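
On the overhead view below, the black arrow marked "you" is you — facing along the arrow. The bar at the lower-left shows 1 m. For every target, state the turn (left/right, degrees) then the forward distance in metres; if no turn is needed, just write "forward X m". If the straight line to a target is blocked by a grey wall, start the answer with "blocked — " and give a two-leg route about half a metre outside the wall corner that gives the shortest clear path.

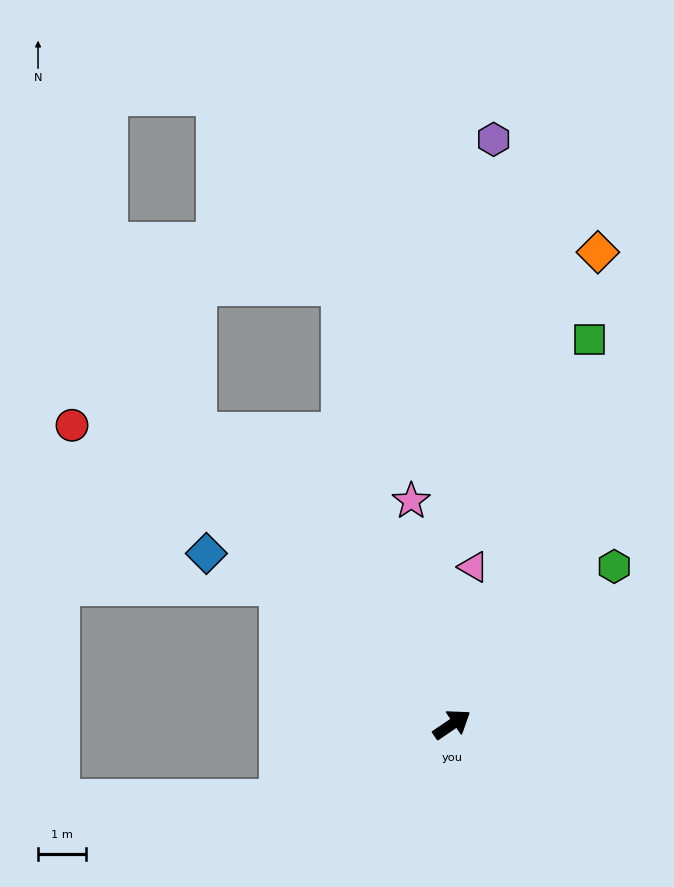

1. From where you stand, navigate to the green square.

turn left 36°, forward 8.5 m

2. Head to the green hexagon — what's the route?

turn left 10°, forward 4.7 m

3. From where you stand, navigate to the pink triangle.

turn left 48°, forward 3.3 m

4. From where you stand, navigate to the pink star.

turn left 66°, forward 4.7 m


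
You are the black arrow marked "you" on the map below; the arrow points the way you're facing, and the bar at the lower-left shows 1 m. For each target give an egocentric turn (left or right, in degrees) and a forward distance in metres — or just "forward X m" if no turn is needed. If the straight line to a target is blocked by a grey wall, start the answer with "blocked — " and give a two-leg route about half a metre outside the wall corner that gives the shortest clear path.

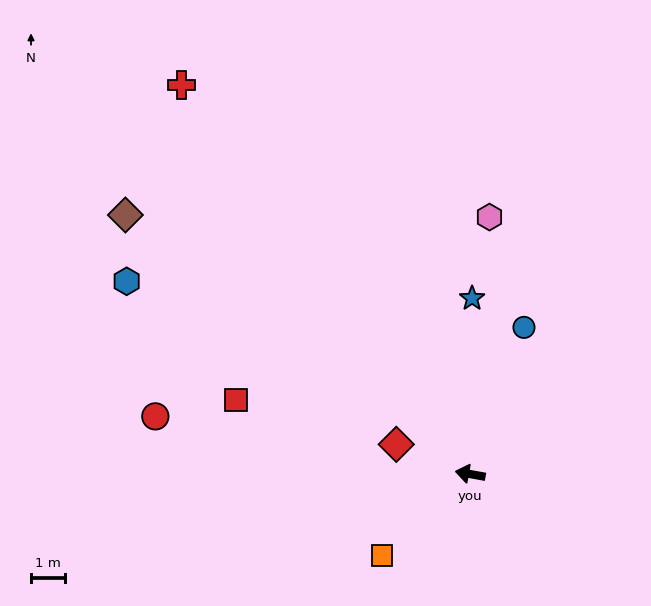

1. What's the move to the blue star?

turn right 80°, forward 5.2 m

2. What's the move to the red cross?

turn right 43°, forward 14.3 m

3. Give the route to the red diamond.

turn right 12°, forward 2.4 m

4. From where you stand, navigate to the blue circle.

turn right 100°, forward 4.6 m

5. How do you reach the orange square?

turn left 53°, forward 3.5 m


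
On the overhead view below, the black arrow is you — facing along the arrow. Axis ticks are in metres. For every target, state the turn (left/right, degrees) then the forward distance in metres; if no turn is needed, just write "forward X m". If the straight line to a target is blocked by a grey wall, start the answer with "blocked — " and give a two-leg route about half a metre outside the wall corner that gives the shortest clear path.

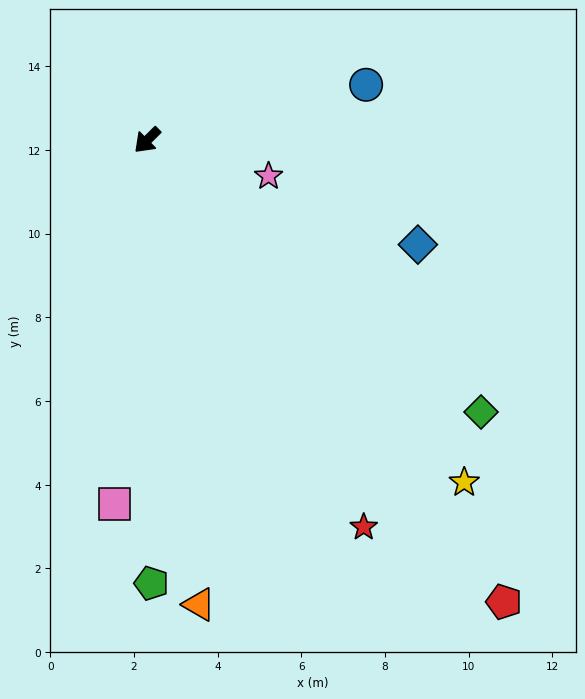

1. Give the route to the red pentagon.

turn left 83°, forward 13.9 m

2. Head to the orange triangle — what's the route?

turn left 52°, forward 11.2 m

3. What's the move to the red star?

turn left 75°, forward 10.6 m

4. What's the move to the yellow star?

turn left 88°, forward 11.1 m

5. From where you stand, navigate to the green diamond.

turn left 96°, forward 10.3 m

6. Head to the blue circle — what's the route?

turn left 150°, forward 5.4 m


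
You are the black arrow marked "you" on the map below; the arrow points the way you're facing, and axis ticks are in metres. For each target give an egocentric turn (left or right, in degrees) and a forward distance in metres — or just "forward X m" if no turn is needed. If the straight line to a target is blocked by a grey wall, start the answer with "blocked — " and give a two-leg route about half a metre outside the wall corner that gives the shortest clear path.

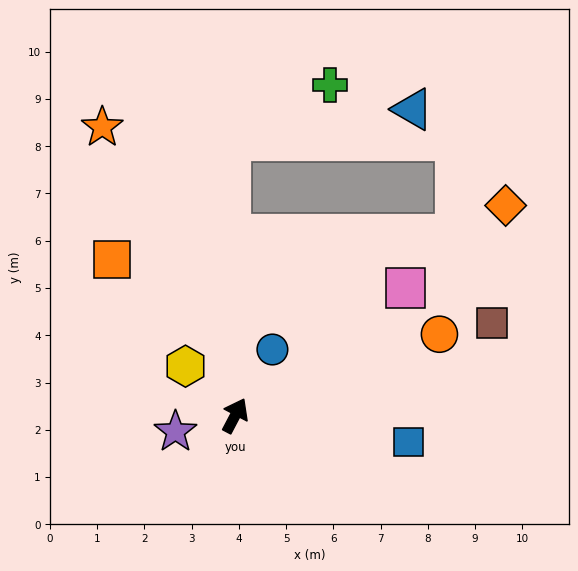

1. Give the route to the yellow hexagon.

turn left 73°, forward 1.5 m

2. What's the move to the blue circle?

forward 1.6 m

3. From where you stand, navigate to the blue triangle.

blocked — turn left 29°, forward 5.8 m, then turn right 81°, forward 3.9 m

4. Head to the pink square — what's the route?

turn right 25°, forward 4.5 m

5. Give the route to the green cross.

blocked — turn left 29°, forward 5.8 m, then turn right 62°, forward 2.4 m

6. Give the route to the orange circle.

turn right 41°, forward 4.7 m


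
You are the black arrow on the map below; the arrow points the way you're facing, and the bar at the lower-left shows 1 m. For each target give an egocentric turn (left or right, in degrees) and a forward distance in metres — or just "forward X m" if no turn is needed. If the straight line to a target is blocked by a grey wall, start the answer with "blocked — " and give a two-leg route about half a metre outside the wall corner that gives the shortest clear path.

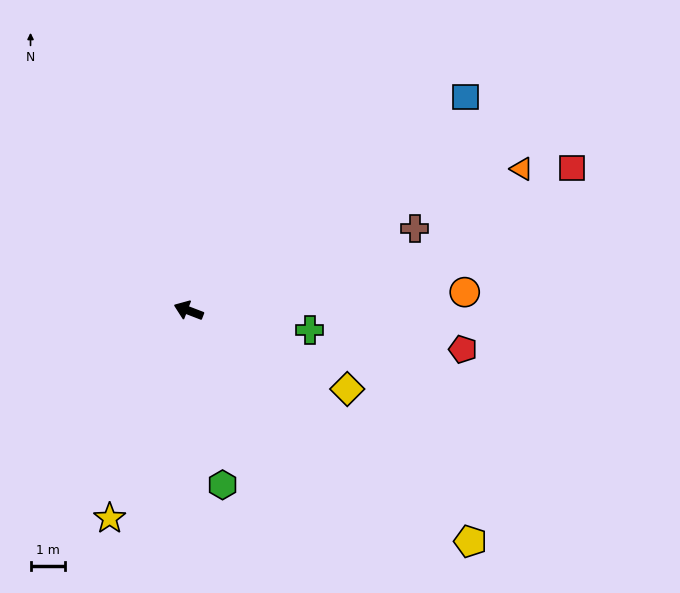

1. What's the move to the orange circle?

turn right 155°, forward 8.1 m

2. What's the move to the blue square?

turn right 121°, forward 10.2 m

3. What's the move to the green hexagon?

turn left 122°, forward 5.2 m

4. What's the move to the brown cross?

turn right 139°, forward 7.0 m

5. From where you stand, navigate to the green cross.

turn right 168°, forward 3.6 m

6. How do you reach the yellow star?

turn left 90°, forward 6.5 m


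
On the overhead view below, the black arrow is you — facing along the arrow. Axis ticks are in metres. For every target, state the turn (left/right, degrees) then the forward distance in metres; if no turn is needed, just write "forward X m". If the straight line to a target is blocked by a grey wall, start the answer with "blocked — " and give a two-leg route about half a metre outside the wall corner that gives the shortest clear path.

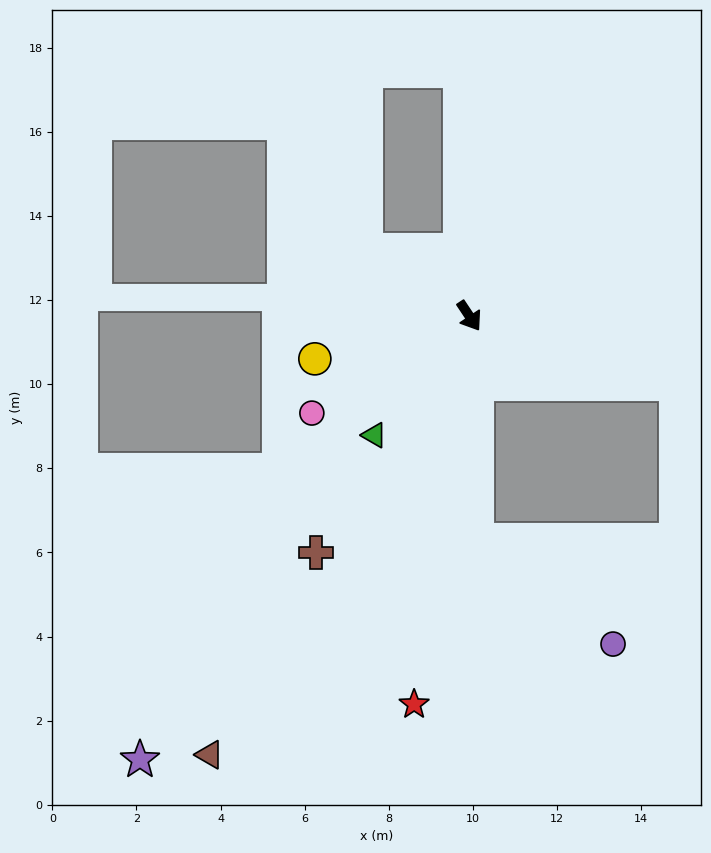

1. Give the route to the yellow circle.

turn right 108°, forward 3.8 m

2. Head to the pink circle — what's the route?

turn right 92°, forward 4.4 m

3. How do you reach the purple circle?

blocked — turn right 32°, forward 5.4 m, then turn left 51°, forward 4.1 m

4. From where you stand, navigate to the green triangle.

turn right 72°, forward 3.6 m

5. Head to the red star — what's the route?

turn right 42°, forward 9.3 m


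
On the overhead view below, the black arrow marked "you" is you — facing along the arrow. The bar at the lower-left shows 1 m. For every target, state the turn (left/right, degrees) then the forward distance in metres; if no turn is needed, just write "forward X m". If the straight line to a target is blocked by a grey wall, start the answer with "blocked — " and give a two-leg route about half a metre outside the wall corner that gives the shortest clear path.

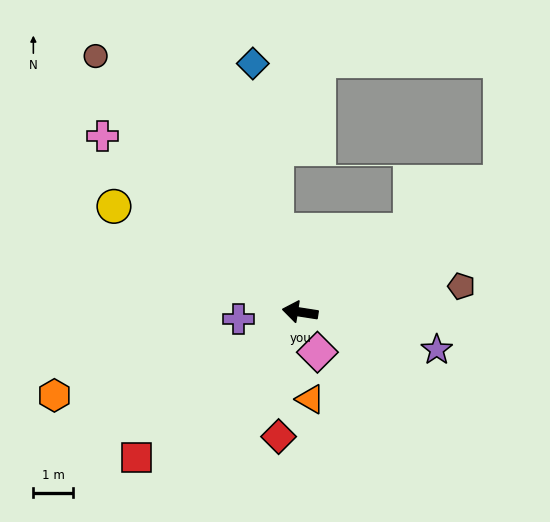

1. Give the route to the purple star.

turn left 173°, forward 3.6 m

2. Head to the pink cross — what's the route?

turn right 33°, forward 6.7 m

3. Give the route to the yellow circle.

turn right 21°, forward 5.4 m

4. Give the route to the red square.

turn left 50°, forward 5.5 m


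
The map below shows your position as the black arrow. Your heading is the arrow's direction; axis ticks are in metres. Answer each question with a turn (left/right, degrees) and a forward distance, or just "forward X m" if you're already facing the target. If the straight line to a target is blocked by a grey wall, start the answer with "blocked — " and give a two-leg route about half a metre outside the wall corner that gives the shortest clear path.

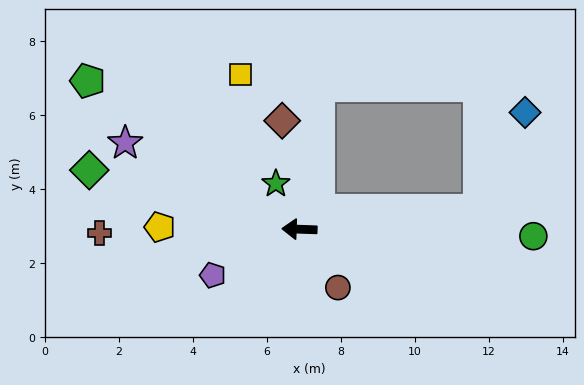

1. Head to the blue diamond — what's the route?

blocked — turn right 172°, forward 4.9 m, then turn left 58°, forward 2.9 m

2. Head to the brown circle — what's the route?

turn left 125°, forward 1.9 m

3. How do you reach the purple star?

turn right 24°, forward 5.3 m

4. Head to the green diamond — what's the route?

turn right 14°, forward 5.9 m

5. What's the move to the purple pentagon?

turn left 30°, forward 2.7 m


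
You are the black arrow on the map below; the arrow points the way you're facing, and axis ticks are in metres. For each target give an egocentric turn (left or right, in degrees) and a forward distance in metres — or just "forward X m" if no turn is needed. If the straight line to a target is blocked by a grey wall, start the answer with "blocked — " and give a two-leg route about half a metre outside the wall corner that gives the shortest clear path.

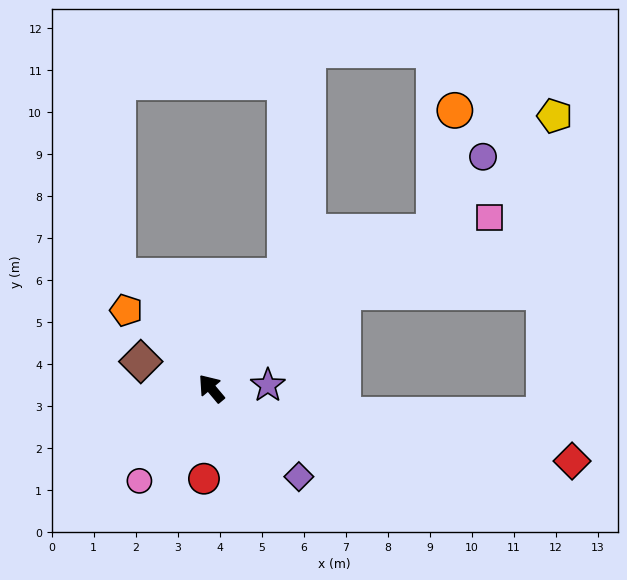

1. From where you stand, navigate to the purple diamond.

turn right 175°, forward 3.0 m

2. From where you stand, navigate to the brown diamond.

turn left 29°, forward 1.8 m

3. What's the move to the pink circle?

turn left 102°, forward 2.8 m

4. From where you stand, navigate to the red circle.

turn left 135°, forward 2.2 m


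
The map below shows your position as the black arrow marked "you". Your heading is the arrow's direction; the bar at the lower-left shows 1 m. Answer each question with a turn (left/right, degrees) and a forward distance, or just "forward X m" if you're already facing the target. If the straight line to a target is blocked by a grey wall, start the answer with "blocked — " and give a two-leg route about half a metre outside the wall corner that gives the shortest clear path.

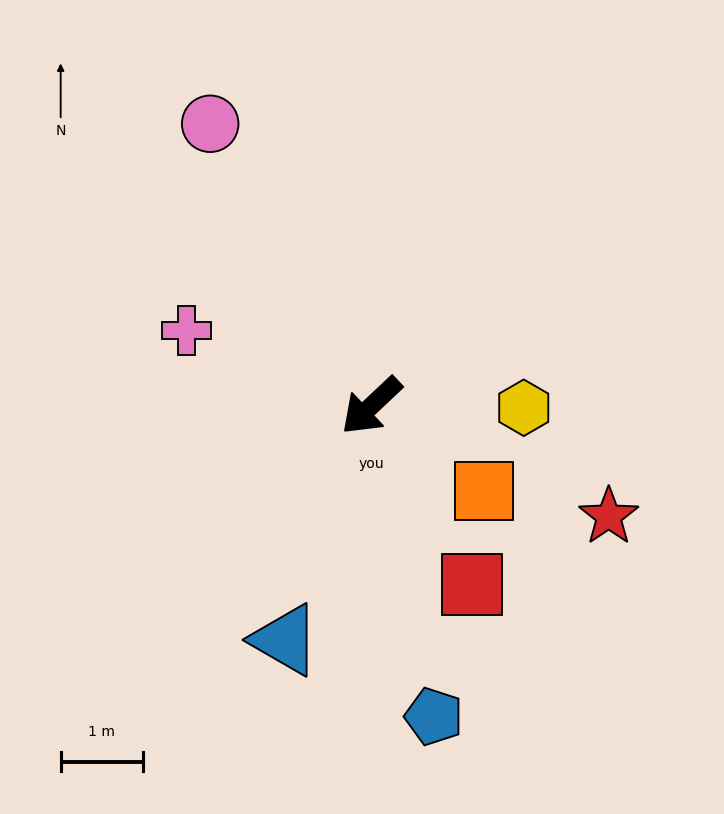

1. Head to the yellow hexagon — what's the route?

turn left 136°, forward 1.8 m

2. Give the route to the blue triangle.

turn left 26°, forward 3.0 m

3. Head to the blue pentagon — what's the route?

turn left 58°, forward 3.8 m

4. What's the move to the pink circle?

turn right 104°, forward 3.9 m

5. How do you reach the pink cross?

turn right 66°, forward 2.4 m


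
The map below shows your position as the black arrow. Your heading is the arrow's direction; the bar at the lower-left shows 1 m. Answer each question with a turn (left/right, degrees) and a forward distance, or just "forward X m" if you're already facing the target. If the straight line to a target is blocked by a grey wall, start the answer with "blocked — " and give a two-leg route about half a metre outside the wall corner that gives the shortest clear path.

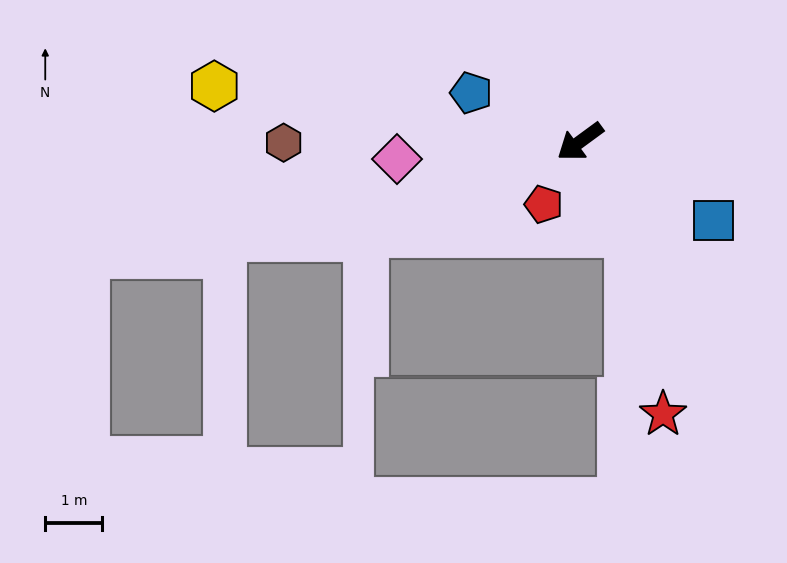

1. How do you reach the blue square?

turn left 113°, forward 2.7 m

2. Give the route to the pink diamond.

turn right 31°, forward 3.2 m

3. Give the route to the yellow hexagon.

turn right 45°, forward 6.5 m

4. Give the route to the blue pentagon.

turn right 60°, forward 2.1 m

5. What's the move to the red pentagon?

turn left 24°, forward 1.3 m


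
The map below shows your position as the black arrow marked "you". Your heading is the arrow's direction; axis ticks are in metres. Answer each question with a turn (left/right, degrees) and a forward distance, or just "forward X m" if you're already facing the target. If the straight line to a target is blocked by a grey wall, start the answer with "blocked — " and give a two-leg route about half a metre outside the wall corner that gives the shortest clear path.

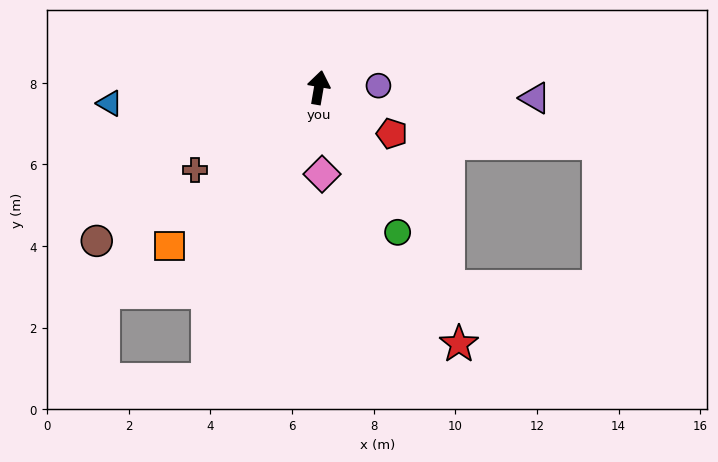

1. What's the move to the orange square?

turn left 146°, forward 5.3 m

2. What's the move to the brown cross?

turn left 134°, forward 3.6 m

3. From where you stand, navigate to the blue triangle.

turn left 104°, forward 5.1 m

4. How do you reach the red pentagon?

turn right 112°, forward 2.1 m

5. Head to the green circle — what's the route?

turn right 142°, forward 4.0 m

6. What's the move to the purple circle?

turn right 78°, forward 1.5 m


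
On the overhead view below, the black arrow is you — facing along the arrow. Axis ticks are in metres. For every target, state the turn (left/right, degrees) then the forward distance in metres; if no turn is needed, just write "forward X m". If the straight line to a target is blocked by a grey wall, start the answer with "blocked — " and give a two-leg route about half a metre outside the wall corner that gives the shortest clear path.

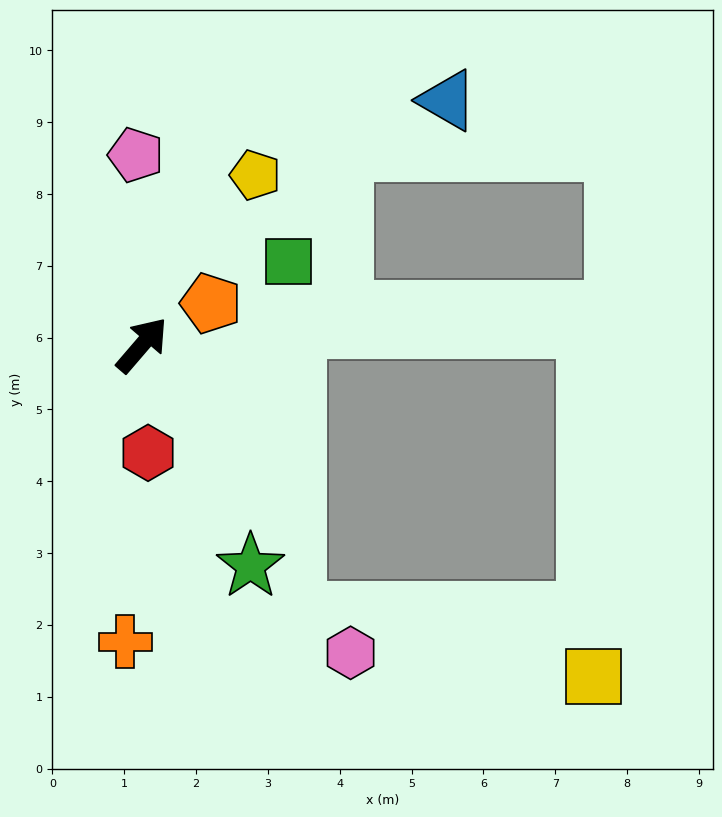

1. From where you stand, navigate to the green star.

turn right 113°, forward 3.4 m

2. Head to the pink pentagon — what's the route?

turn left 43°, forward 2.6 m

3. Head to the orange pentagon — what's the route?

turn right 18°, forward 1.1 m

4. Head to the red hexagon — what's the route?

turn right 136°, forward 1.5 m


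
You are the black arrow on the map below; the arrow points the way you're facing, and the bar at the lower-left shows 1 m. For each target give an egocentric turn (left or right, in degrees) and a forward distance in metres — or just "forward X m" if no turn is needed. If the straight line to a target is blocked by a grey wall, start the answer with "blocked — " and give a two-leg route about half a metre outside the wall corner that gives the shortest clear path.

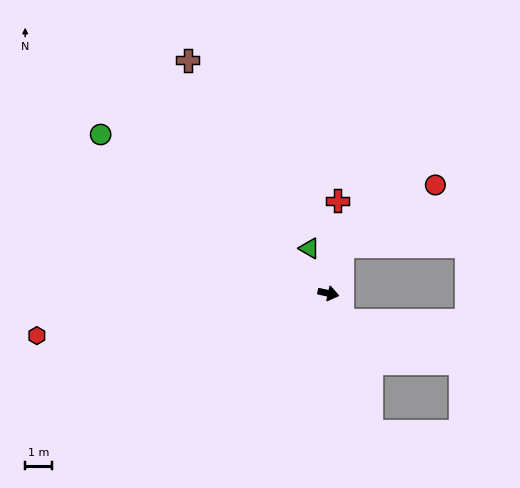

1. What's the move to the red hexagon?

turn right 159°, forward 10.8 m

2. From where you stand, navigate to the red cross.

turn left 97°, forward 3.4 m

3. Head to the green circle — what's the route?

turn left 158°, forward 10.2 m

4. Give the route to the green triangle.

turn left 125°, forward 1.8 m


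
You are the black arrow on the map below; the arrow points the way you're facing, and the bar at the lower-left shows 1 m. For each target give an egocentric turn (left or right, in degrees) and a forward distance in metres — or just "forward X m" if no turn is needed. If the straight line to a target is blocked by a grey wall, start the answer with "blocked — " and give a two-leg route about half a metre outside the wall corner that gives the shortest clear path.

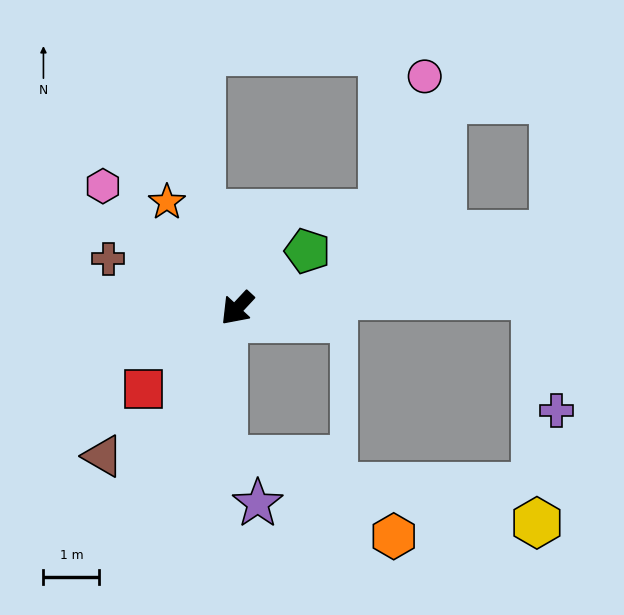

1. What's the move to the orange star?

turn right 104°, forward 2.3 m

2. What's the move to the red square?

turn right 6°, forward 2.2 m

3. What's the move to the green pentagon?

turn left 172°, forward 1.6 m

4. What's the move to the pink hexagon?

turn right 89°, forward 3.2 m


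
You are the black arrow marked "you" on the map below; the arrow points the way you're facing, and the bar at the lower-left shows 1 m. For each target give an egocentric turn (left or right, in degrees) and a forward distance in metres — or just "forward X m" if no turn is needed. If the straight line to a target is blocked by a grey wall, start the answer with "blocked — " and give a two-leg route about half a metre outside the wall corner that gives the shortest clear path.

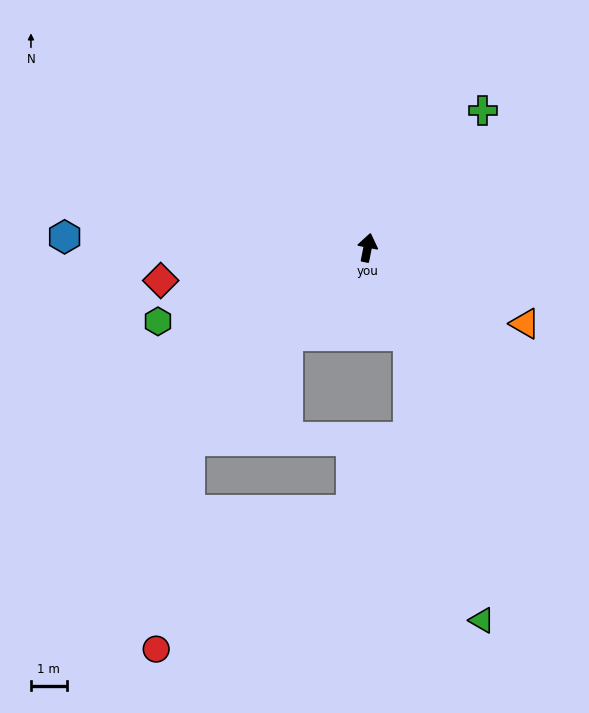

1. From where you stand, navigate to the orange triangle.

turn right 105°, forward 4.9 m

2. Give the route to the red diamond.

turn left 110°, forward 5.9 m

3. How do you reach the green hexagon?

turn left 121°, forward 6.2 m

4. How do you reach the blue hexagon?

turn left 99°, forward 8.5 m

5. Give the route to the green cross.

turn right 29°, forward 5.0 m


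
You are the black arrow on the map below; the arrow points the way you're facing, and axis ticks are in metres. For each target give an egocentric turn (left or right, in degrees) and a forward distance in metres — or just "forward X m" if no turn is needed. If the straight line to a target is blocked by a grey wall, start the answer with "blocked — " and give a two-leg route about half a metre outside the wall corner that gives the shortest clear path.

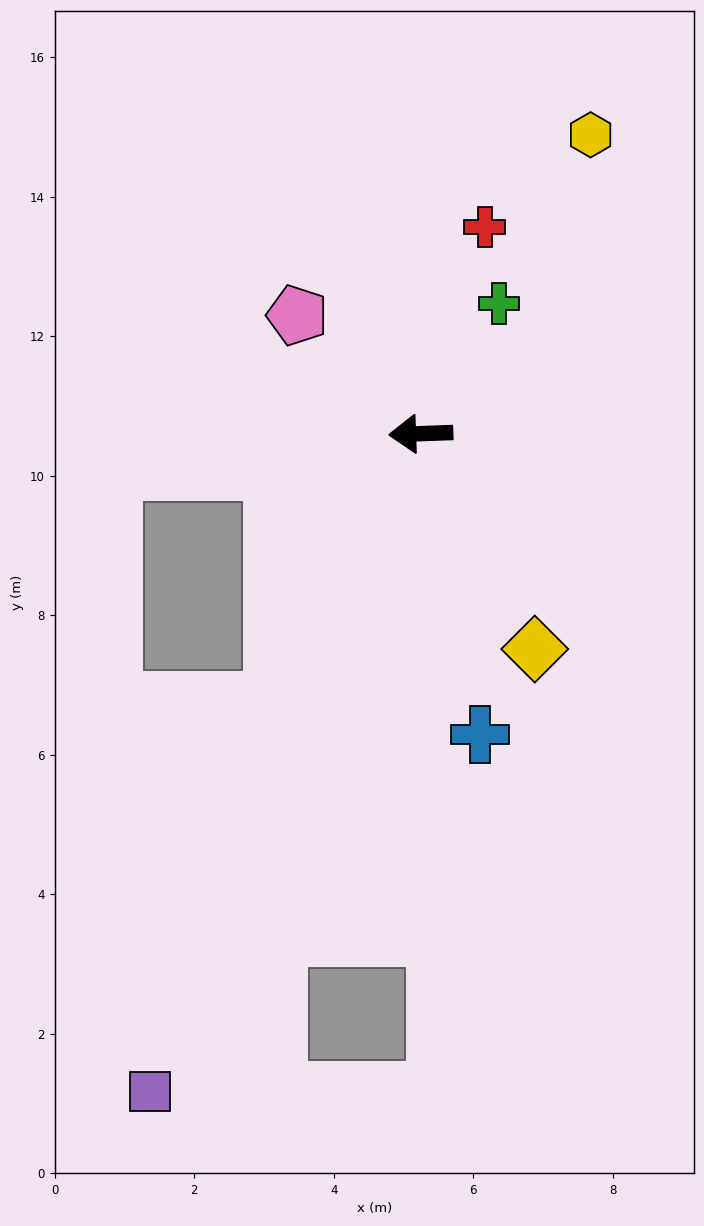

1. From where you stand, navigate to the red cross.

turn right 109°, forward 3.1 m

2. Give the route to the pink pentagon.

turn right 46°, forward 2.5 m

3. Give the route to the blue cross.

turn left 99°, forward 4.4 m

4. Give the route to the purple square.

turn left 66°, forward 10.2 m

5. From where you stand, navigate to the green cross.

turn right 123°, forward 2.2 m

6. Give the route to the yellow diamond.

turn left 116°, forward 3.5 m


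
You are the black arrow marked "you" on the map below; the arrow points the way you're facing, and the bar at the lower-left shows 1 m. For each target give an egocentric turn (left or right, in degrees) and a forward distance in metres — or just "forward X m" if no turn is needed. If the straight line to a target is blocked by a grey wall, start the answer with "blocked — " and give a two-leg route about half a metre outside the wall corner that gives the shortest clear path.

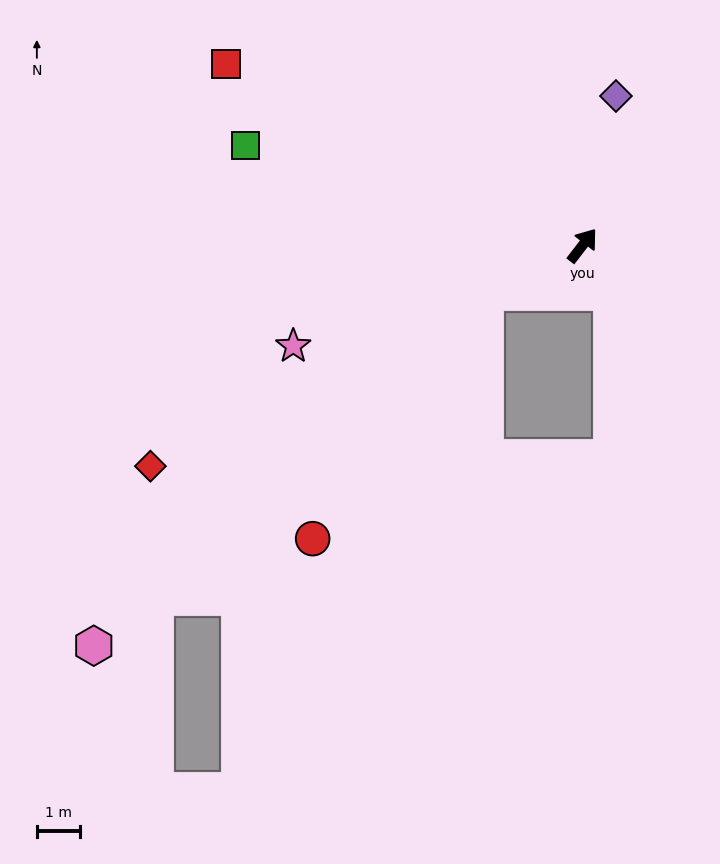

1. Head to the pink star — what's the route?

turn left 147°, forward 7.2 m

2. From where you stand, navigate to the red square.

turn left 101°, forward 9.3 m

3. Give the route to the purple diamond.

turn left 25°, forward 3.6 m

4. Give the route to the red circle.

blocked — turn left 154°, forward 2.5 m, then turn left 28°, forward 7.0 m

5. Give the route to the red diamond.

turn left 155°, forward 11.3 m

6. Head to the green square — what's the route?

turn left 111°, forward 8.2 m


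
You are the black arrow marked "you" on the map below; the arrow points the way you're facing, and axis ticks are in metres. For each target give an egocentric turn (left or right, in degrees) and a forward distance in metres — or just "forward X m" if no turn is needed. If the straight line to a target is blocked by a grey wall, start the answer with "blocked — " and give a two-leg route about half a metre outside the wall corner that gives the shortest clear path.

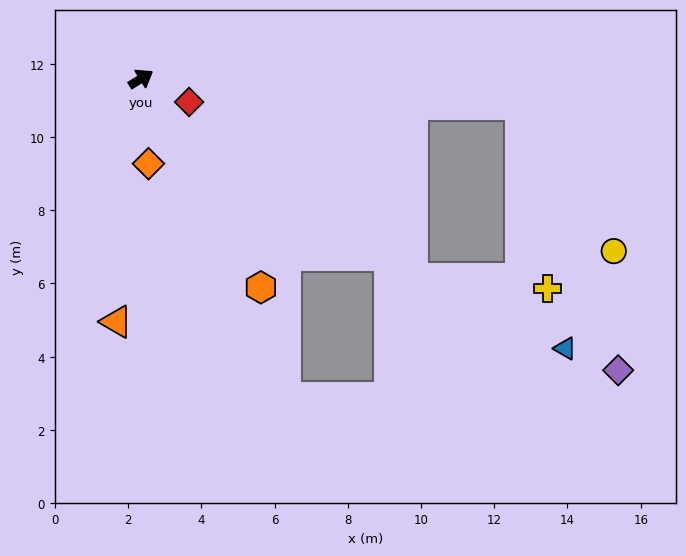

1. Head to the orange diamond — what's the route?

turn right 117°, forward 2.3 m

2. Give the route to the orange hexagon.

turn right 92°, forward 6.6 m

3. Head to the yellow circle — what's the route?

blocked — turn right 36°, forward 10.4 m, then turn right 53°, forward 4.7 m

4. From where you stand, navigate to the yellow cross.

blocked — turn right 36°, forward 10.4 m, then turn right 78°, forward 5.1 m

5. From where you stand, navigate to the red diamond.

turn right 58°, forward 1.5 m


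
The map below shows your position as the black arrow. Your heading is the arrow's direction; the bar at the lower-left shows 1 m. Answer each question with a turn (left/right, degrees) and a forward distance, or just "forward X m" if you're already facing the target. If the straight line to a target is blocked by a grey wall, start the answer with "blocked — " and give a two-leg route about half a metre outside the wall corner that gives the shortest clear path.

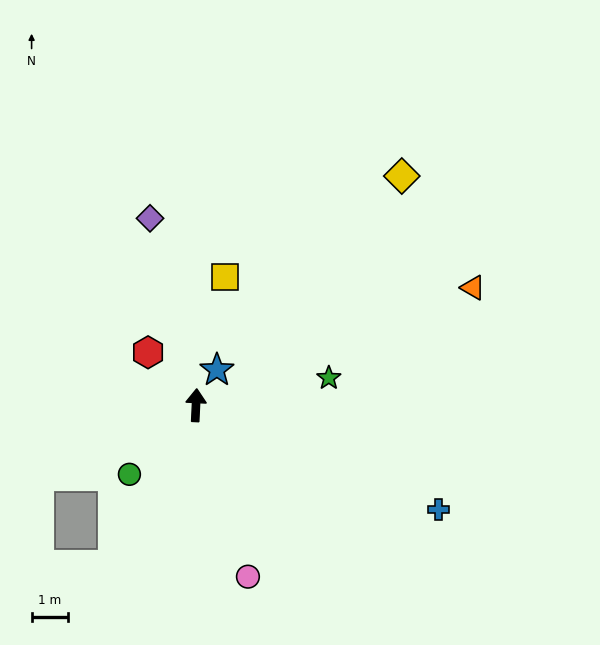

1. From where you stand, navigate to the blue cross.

turn right 111°, forward 7.2 m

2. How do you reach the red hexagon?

turn left 45°, forward 1.9 m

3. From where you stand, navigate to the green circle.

turn left 139°, forward 2.6 m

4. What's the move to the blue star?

turn right 28°, forward 1.1 m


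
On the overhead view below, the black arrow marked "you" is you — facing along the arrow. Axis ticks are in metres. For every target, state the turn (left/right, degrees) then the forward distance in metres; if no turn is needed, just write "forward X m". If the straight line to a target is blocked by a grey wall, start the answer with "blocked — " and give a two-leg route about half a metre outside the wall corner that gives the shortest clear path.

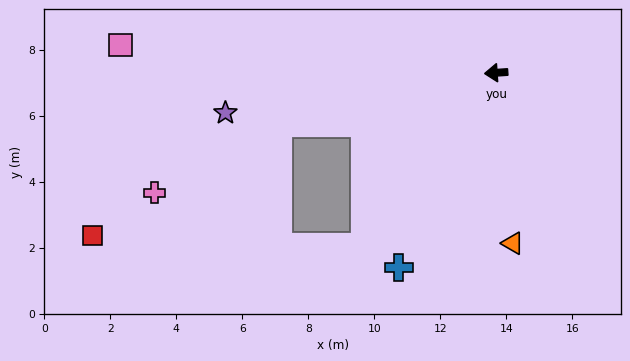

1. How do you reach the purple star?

turn left 5°, forward 8.3 m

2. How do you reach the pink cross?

blocked — turn left 9°, forward 6.8 m, then turn left 17°, forward 4.3 m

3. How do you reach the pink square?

turn right 8°, forward 11.4 m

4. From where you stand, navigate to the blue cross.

turn left 60°, forward 6.6 m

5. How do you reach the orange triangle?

turn left 92°, forward 5.2 m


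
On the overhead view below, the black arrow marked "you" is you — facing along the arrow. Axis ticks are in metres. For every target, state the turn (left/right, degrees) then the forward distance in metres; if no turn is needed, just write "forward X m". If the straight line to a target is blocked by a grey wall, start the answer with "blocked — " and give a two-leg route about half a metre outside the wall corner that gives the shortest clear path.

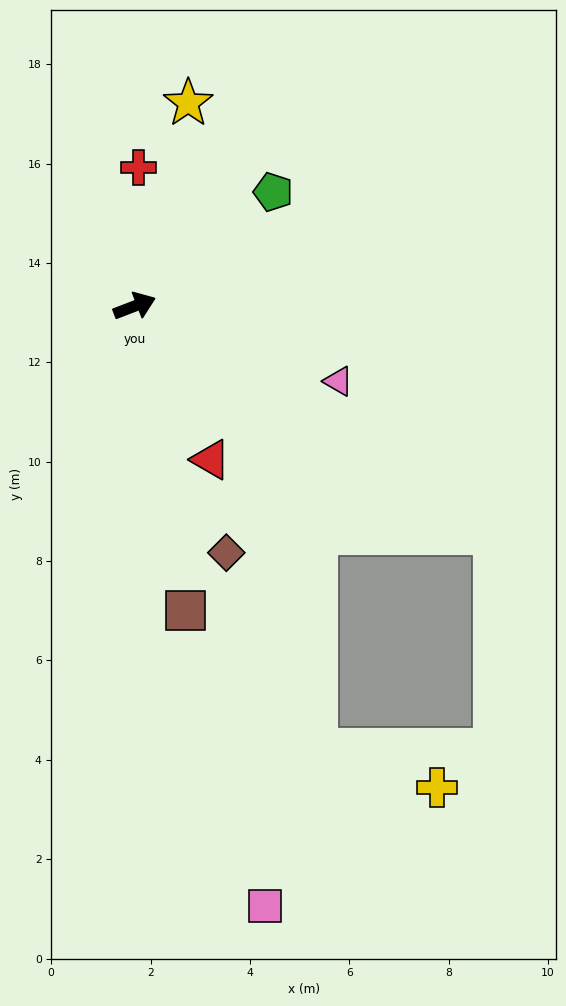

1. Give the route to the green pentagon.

turn left 18°, forward 3.6 m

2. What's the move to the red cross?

turn left 67°, forward 2.8 m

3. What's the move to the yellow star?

turn left 54°, forward 4.2 m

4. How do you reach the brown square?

turn right 102°, forward 6.2 m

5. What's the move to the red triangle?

turn right 85°, forward 3.4 m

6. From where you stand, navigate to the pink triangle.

turn right 41°, forward 4.4 m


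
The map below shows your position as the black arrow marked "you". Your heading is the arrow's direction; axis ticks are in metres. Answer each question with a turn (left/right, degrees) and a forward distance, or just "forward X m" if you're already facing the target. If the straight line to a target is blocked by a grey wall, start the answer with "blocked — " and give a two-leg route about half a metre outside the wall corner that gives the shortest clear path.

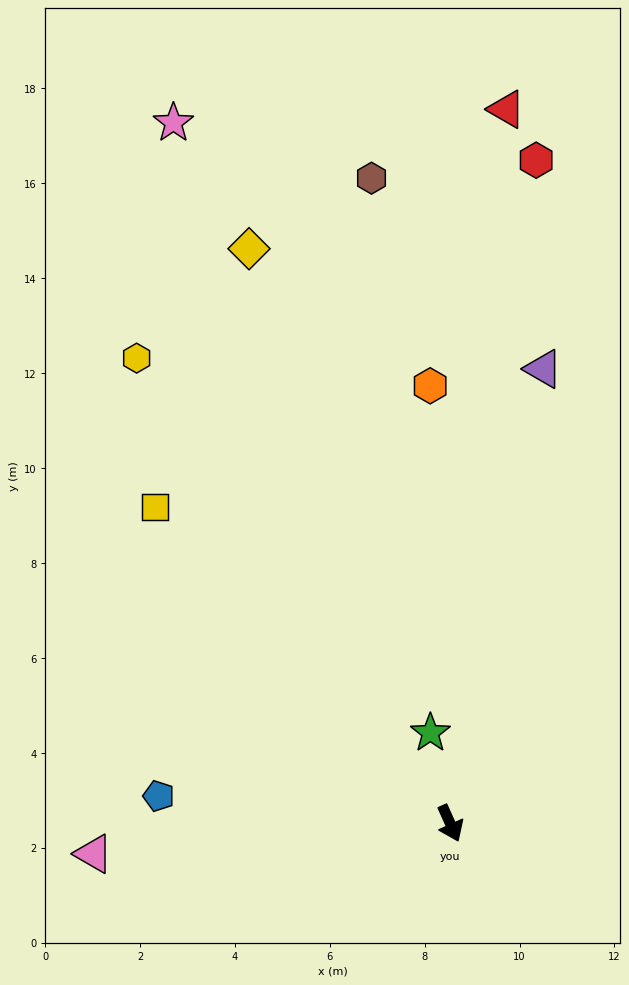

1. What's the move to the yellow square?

turn right 161°, forward 9.1 m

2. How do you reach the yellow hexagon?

turn right 170°, forward 11.8 m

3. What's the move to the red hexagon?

turn left 148°, forward 14.1 m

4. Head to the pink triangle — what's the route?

turn right 109°, forward 7.5 m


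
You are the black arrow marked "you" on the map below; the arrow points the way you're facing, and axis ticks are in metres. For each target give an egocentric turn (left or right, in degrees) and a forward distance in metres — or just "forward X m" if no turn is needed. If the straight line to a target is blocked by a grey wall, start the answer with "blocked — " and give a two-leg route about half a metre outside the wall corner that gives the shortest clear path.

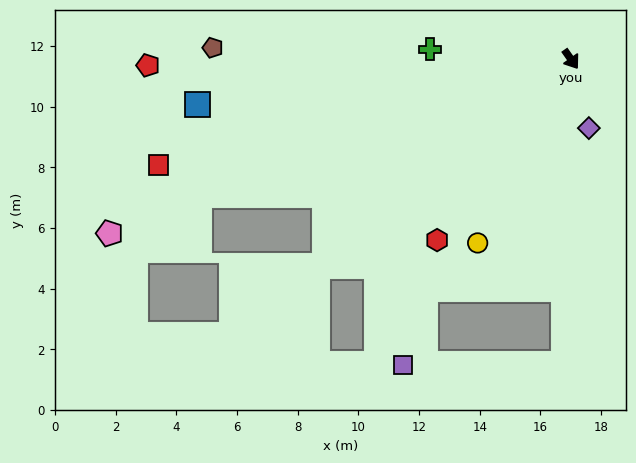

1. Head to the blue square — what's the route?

turn right 118°, forward 12.4 m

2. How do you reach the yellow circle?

turn right 62°, forward 6.8 m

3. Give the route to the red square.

turn right 111°, forward 14.0 m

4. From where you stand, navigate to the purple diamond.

turn right 21°, forward 2.3 m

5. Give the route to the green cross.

turn right 129°, forward 4.6 m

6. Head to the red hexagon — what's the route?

turn right 72°, forward 7.4 m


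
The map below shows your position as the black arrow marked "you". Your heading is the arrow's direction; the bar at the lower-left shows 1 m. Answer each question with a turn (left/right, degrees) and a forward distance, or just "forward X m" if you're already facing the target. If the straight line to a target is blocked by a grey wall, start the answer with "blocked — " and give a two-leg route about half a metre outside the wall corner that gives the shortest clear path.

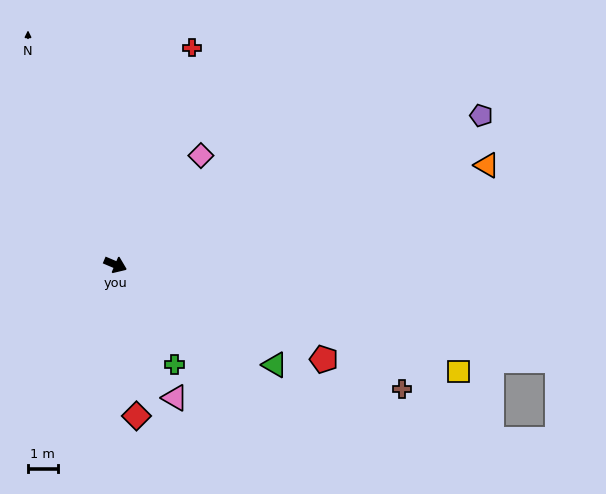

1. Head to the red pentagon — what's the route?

forward 7.8 m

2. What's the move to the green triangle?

turn right 9°, forward 6.4 m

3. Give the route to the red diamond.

turn right 59°, forward 5.2 m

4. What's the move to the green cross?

turn right 36°, forward 3.9 m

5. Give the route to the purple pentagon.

turn left 45°, forward 13.4 m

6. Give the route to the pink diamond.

turn left 75°, forward 4.7 m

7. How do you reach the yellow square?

turn left 6°, forward 12.2 m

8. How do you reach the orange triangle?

turn left 38°, forward 13.0 m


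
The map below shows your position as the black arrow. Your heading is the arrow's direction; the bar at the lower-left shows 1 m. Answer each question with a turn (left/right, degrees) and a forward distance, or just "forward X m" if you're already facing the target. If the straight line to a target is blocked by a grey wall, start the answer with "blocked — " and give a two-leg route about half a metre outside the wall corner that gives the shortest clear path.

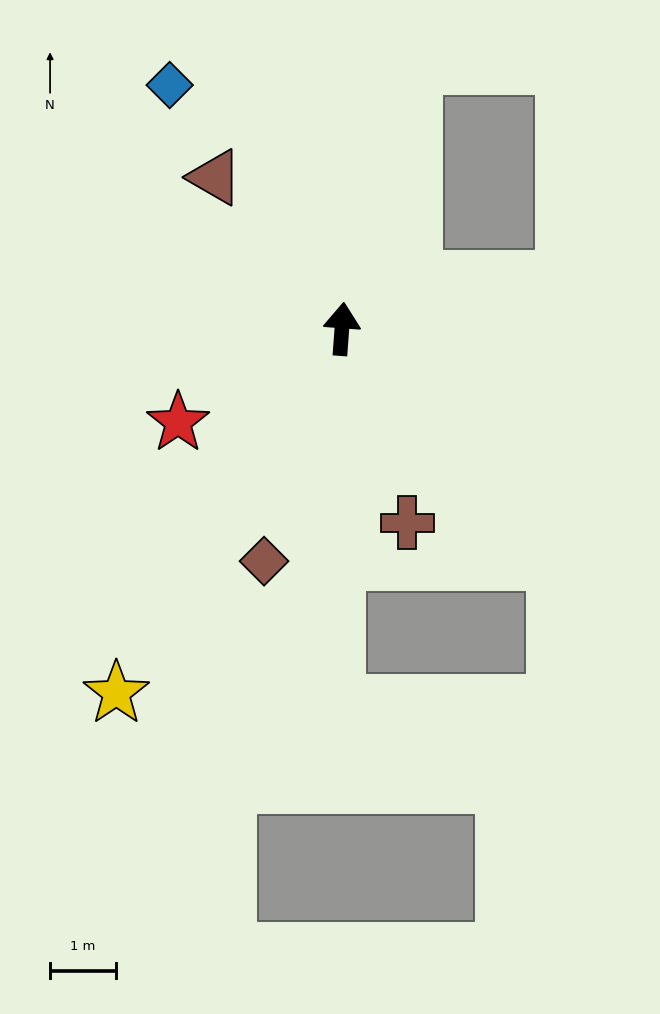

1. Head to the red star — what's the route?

turn left 124°, forward 2.9 m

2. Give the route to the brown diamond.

turn left 166°, forward 3.7 m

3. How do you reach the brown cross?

turn right 157°, forward 3.1 m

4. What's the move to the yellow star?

turn left 152°, forward 6.5 m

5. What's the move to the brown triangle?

turn left 44°, forward 3.0 m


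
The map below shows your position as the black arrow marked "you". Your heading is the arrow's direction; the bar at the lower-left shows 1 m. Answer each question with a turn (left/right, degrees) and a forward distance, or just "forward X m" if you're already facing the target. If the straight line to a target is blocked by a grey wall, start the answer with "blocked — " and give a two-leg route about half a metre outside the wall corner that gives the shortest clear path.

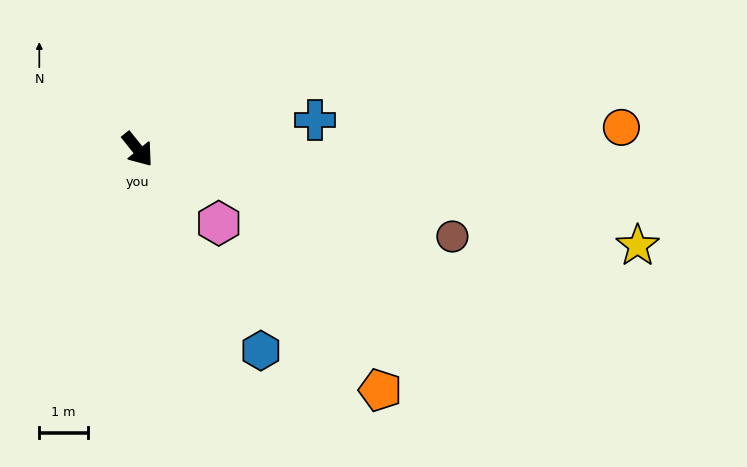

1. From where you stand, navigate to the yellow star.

turn left 40°, forward 10.5 m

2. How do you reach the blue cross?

turn left 61°, forward 3.7 m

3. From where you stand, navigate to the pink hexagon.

turn left 9°, forward 2.3 m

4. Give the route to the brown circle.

turn left 36°, forward 6.7 m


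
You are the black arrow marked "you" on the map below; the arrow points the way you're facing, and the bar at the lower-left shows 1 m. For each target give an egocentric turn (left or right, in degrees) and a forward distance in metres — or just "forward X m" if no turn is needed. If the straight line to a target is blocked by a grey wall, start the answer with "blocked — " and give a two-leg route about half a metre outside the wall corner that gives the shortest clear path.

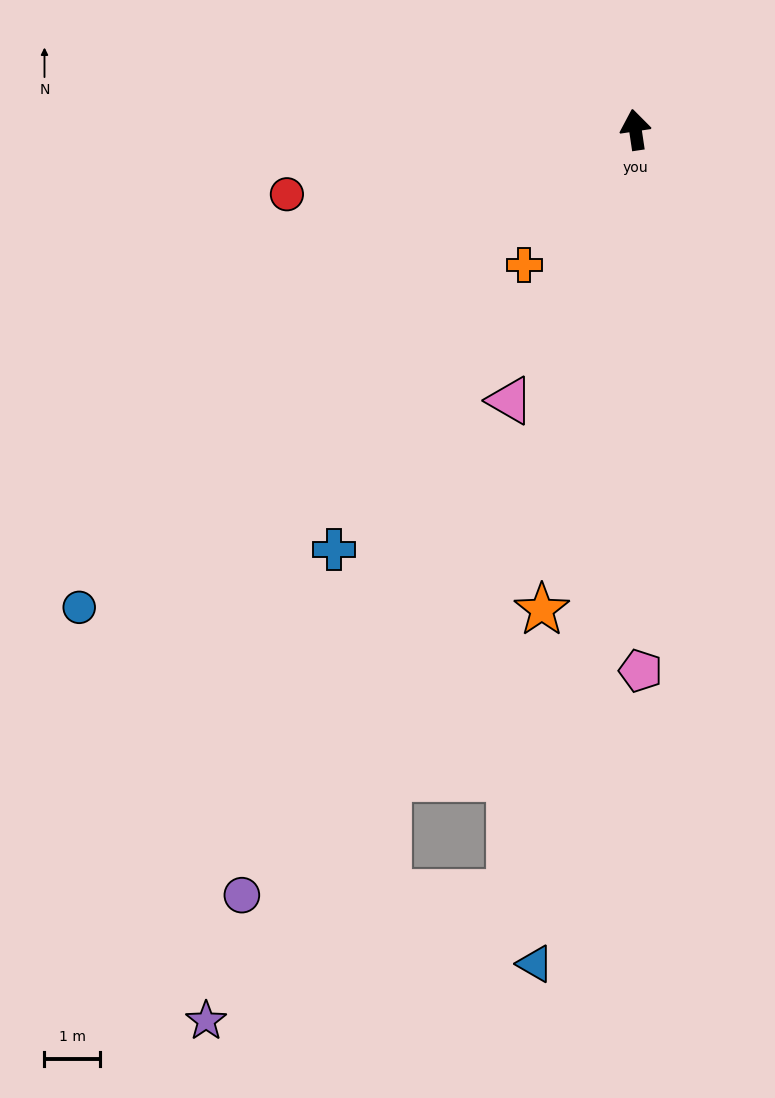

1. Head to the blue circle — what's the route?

turn left 122°, forward 13.2 m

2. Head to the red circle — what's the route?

turn left 92°, forward 6.4 m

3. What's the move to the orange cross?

turn left 132°, forward 3.2 m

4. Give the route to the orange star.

turn left 161°, forward 8.8 m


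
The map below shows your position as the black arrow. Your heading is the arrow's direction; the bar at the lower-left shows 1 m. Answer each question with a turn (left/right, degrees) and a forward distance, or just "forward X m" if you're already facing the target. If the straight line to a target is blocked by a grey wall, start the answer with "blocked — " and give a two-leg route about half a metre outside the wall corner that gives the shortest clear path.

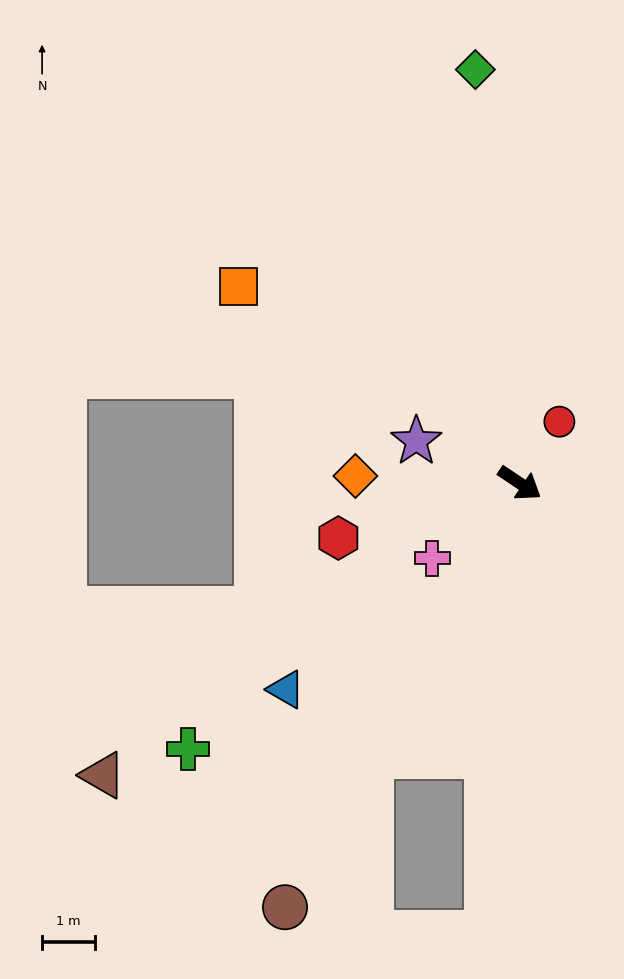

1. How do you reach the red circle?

turn left 91°, forward 1.4 m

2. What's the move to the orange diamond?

turn right 149°, forward 3.1 m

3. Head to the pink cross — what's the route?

turn right 106°, forward 2.2 m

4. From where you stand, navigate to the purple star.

turn right 168°, forward 2.1 m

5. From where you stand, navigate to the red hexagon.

turn right 129°, forward 3.6 m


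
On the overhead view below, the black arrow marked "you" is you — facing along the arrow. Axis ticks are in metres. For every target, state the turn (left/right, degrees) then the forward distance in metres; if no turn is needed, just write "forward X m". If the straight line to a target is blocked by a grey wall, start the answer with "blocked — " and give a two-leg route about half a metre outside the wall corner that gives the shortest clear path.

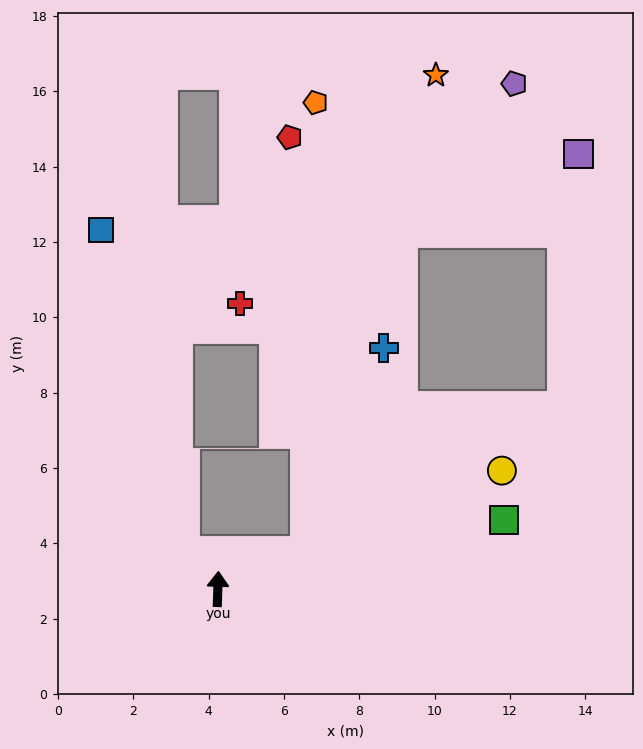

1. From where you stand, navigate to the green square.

turn right 75°, forward 7.8 m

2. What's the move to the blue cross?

blocked — turn right 65°, forward 2.6 m, then turn left 46°, forward 5.8 m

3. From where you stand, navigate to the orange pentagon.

blocked — turn right 65°, forward 2.6 m, then turn left 66°, forward 11.9 m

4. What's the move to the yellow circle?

turn right 65°, forward 8.2 m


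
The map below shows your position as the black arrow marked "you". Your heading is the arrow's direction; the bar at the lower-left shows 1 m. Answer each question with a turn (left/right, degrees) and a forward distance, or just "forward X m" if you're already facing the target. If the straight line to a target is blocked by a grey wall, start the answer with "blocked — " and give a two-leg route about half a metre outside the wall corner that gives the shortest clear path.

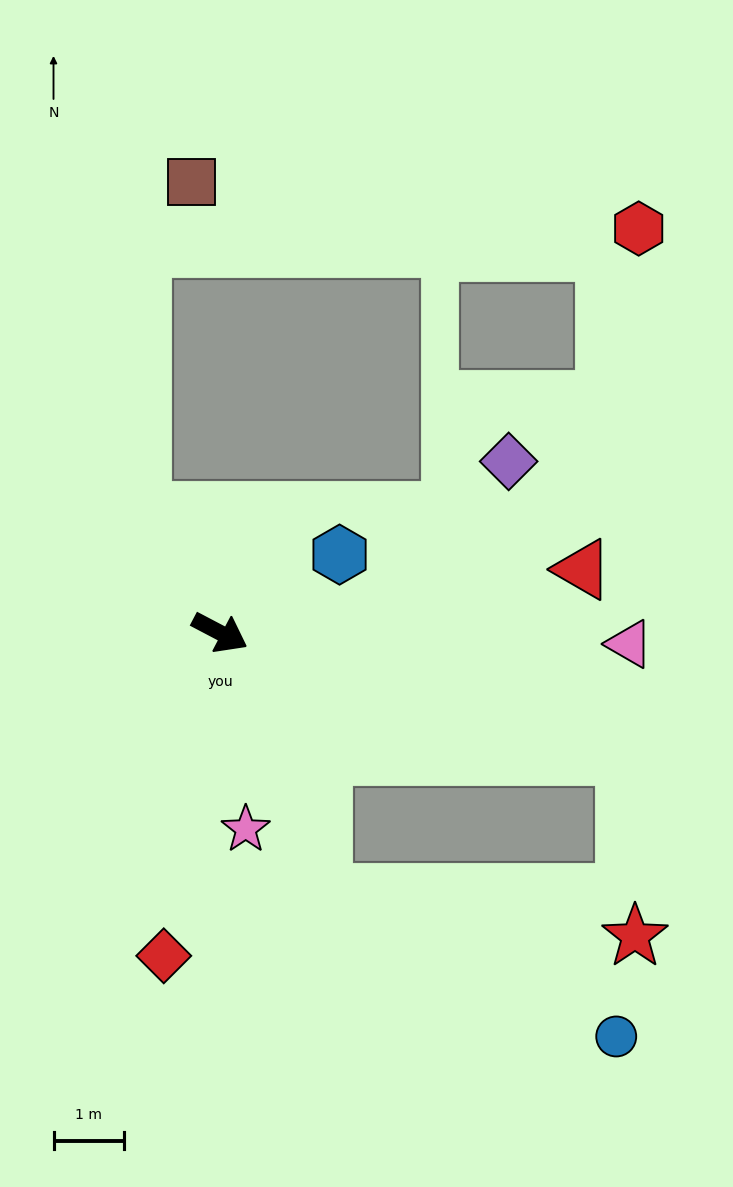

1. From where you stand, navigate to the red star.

blocked — turn right 41°, forward 4.0 m, then turn left 61°, forward 4.5 m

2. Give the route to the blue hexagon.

turn left 61°, forward 2.0 m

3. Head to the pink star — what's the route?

turn right 55°, forward 2.8 m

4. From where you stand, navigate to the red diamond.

turn right 72°, forward 4.7 m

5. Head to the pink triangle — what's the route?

turn left 26°, forward 5.8 m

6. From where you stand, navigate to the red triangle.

turn left 38°, forward 5.2 m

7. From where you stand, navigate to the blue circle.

blocked — turn right 41°, forward 4.0 m, then turn left 43°, forward 4.6 m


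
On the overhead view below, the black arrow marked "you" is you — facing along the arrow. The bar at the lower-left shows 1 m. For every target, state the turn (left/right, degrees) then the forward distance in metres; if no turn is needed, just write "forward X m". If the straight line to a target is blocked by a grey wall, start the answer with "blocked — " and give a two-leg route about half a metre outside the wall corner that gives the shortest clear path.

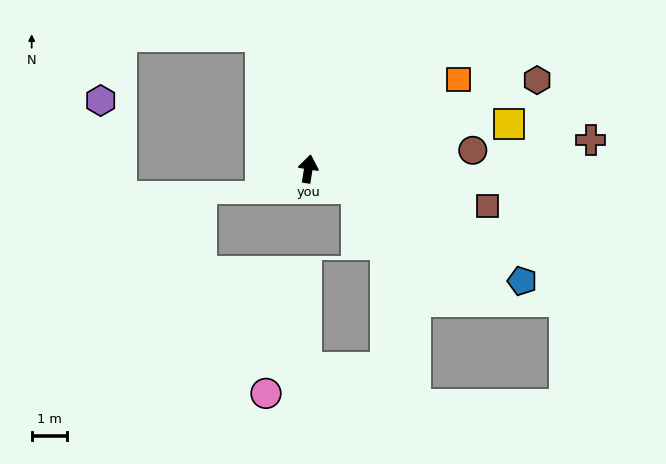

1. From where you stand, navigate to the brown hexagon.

turn right 60°, forward 6.9 m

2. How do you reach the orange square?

turn right 50°, forward 4.9 m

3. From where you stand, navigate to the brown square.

turn right 93°, forward 5.1 m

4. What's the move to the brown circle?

turn right 74°, forward 4.6 m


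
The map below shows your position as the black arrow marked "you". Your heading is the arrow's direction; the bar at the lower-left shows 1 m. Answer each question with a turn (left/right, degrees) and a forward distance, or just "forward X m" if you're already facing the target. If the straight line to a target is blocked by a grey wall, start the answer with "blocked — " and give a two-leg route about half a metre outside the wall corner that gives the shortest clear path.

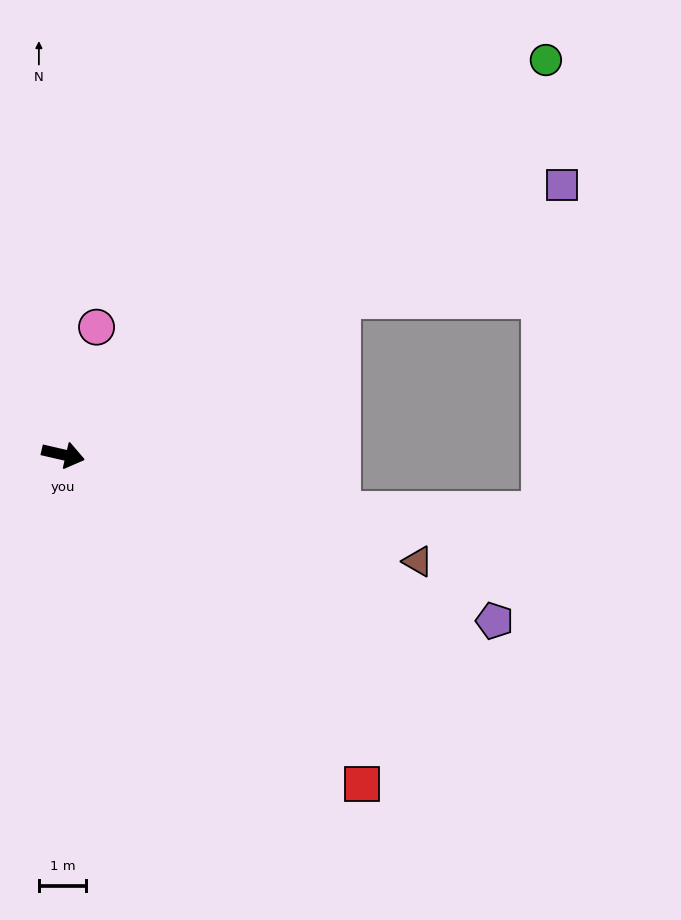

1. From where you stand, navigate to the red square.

turn right 35°, forward 9.4 m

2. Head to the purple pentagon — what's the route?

turn right 8°, forward 9.8 m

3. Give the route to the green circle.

turn left 52°, forward 13.2 m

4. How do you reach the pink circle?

turn left 88°, forward 2.8 m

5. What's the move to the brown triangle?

turn right 4°, forward 7.9 m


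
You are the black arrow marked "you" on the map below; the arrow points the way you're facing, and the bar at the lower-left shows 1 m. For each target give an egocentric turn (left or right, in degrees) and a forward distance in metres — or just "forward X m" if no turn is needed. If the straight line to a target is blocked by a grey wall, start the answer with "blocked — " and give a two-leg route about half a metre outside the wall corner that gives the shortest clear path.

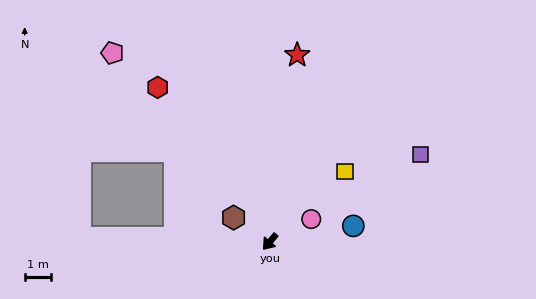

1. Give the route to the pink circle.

turn left 159°, forward 1.8 m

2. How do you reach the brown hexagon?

turn right 84°, forward 1.7 m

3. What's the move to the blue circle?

turn left 141°, forward 3.3 m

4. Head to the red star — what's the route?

turn right 148°, forward 7.3 m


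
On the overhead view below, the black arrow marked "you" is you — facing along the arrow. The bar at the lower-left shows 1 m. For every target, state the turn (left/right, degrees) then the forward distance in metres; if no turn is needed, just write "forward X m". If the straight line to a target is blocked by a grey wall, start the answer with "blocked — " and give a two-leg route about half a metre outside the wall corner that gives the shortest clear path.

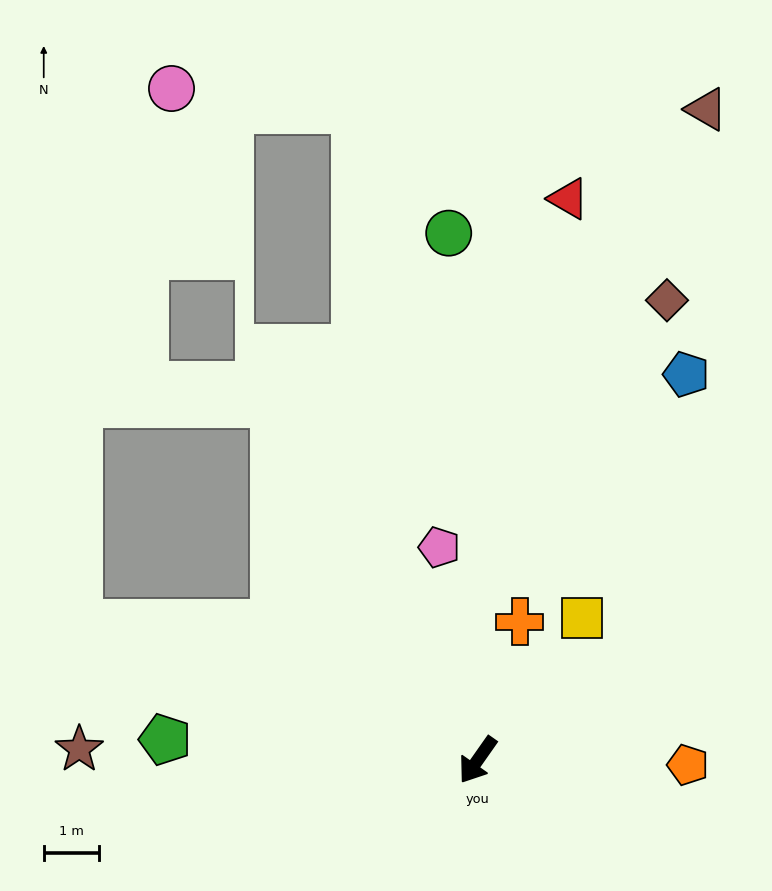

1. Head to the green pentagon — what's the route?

turn right 59°, forward 5.6 m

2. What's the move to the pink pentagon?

turn right 135°, forward 3.9 m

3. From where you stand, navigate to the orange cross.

turn right 162°, forward 2.6 m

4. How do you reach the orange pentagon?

turn left 124°, forward 3.8 m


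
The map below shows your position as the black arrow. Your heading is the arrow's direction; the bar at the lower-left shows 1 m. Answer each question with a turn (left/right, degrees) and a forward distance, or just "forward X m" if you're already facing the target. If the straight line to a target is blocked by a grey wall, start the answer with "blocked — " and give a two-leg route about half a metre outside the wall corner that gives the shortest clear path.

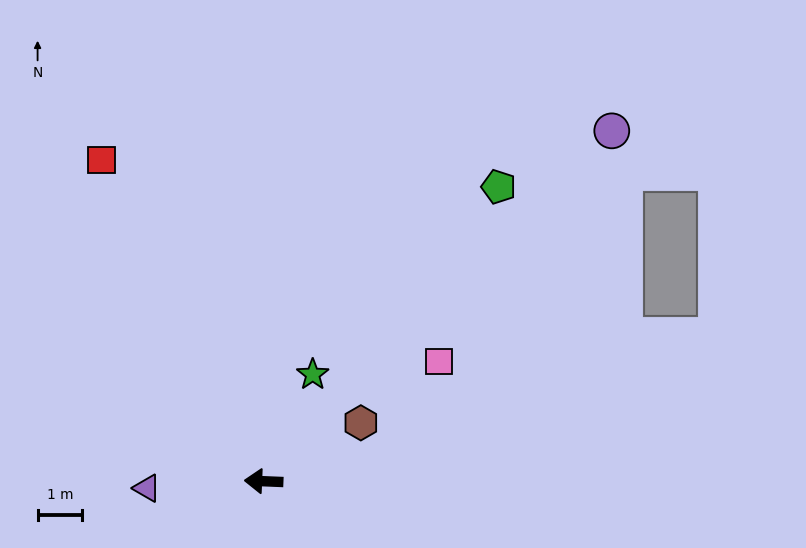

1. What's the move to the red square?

turn right 61°, forward 8.1 m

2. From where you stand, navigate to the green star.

turn right 112°, forward 2.6 m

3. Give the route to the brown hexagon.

turn right 147°, forward 2.6 m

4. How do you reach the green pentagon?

turn right 126°, forward 8.5 m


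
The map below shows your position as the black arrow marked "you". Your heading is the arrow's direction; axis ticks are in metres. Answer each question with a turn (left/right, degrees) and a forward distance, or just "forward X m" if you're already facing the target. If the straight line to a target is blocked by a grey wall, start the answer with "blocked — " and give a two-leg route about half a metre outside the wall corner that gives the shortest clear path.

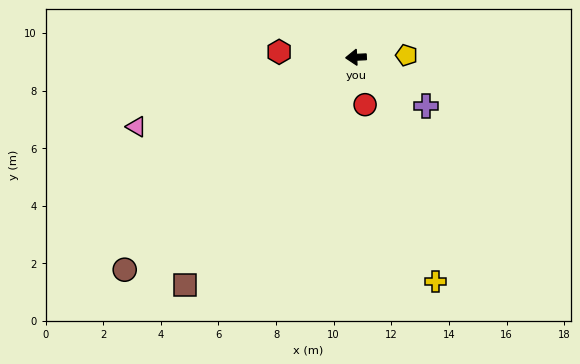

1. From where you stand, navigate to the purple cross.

turn left 142°, forward 3.0 m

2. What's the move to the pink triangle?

turn left 15°, forward 8.0 m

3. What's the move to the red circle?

turn left 98°, forward 1.7 m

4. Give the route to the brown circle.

turn left 40°, forward 10.9 m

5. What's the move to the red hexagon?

turn right 7°, forward 2.7 m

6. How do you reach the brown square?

turn left 50°, forward 9.9 m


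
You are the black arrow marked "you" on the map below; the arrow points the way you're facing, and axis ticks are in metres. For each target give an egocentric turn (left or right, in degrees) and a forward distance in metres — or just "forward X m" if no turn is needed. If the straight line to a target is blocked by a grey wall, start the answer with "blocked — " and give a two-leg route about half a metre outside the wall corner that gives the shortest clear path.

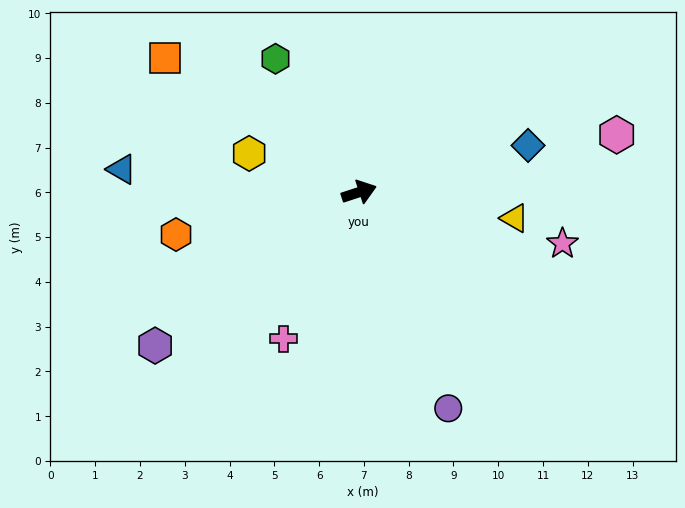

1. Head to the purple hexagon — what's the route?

turn right 161°, forward 5.7 m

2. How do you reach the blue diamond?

turn right 3°, forward 3.9 m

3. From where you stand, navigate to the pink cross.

turn right 135°, forward 3.7 m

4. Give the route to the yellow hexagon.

turn left 142°, forward 2.6 m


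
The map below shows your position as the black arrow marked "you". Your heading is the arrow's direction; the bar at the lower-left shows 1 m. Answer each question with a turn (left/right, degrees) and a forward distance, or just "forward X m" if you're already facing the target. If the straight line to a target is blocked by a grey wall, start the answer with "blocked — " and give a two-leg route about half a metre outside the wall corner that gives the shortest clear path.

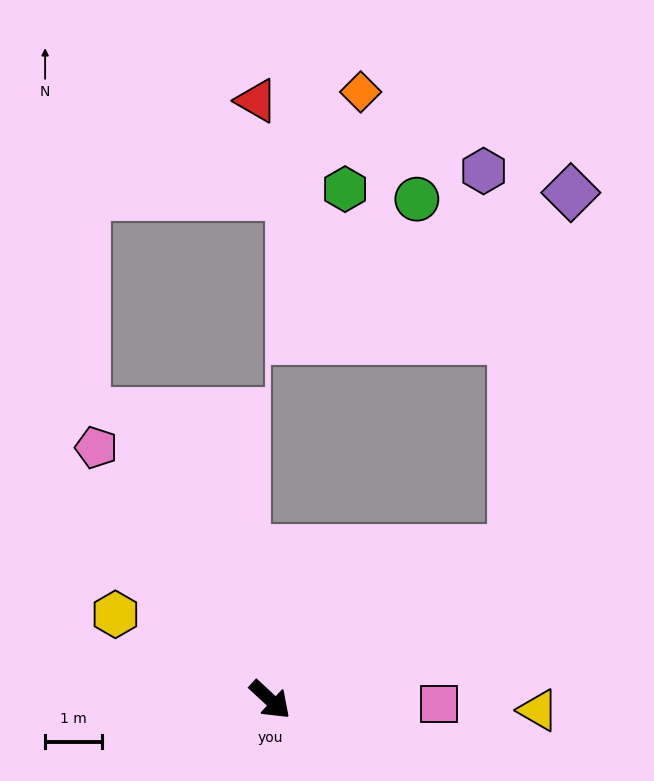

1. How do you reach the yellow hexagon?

turn right 166°, forward 3.1 m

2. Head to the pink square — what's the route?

turn left 41°, forward 3.0 m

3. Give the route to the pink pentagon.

turn left 167°, forward 5.4 m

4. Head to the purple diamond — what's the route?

blocked — turn left 75°, forward 5.0 m, then turn left 48°, forward 6.4 m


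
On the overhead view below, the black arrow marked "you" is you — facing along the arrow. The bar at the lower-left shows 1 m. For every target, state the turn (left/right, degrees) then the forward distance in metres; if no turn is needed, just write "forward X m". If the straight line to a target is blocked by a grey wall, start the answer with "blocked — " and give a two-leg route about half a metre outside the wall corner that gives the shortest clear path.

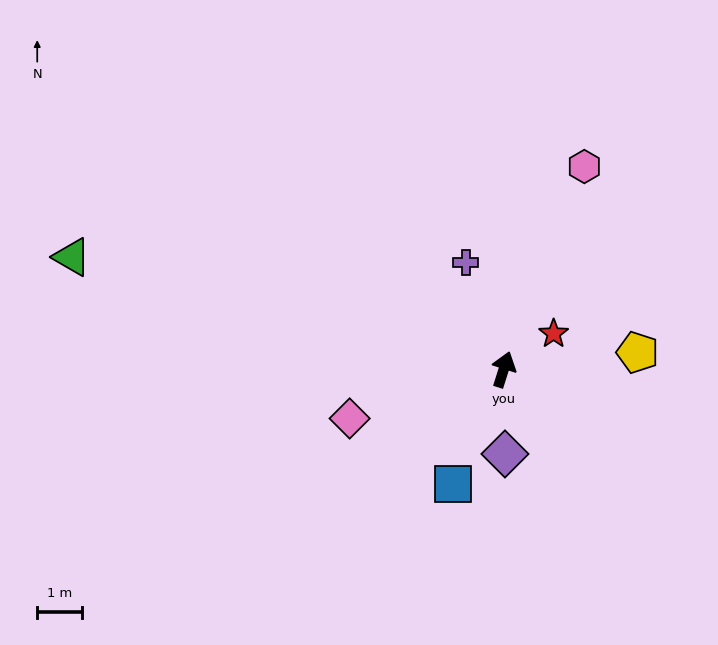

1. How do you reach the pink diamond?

turn left 125°, forward 3.6 m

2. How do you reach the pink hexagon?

turn right 4°, forward 4.9 m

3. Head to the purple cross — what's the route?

turn left 37°, forward 2.5 m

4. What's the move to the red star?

turn right 37°, forward 1.4 m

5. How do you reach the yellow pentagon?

turn right 65°, forward 3.0 m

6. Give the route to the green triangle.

turn left 93°, forward 10.0 m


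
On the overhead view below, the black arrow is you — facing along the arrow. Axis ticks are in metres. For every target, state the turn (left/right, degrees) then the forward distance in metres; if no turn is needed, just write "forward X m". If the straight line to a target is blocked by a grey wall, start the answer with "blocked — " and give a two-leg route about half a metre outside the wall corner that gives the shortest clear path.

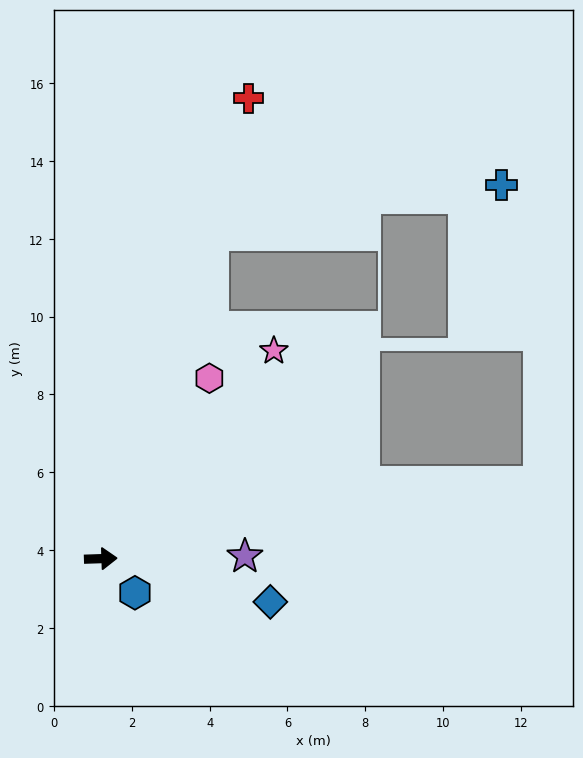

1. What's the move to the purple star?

forward 3.7 m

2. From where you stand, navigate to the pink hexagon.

turn left 57°, forward 5.4 m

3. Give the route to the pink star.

turn left 48°, forward 7.0 m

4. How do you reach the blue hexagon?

turn right 47°, forward 1.2 m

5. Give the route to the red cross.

turn left 70°, forward 12.4 m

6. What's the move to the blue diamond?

turn right 16°, forward 4.5 m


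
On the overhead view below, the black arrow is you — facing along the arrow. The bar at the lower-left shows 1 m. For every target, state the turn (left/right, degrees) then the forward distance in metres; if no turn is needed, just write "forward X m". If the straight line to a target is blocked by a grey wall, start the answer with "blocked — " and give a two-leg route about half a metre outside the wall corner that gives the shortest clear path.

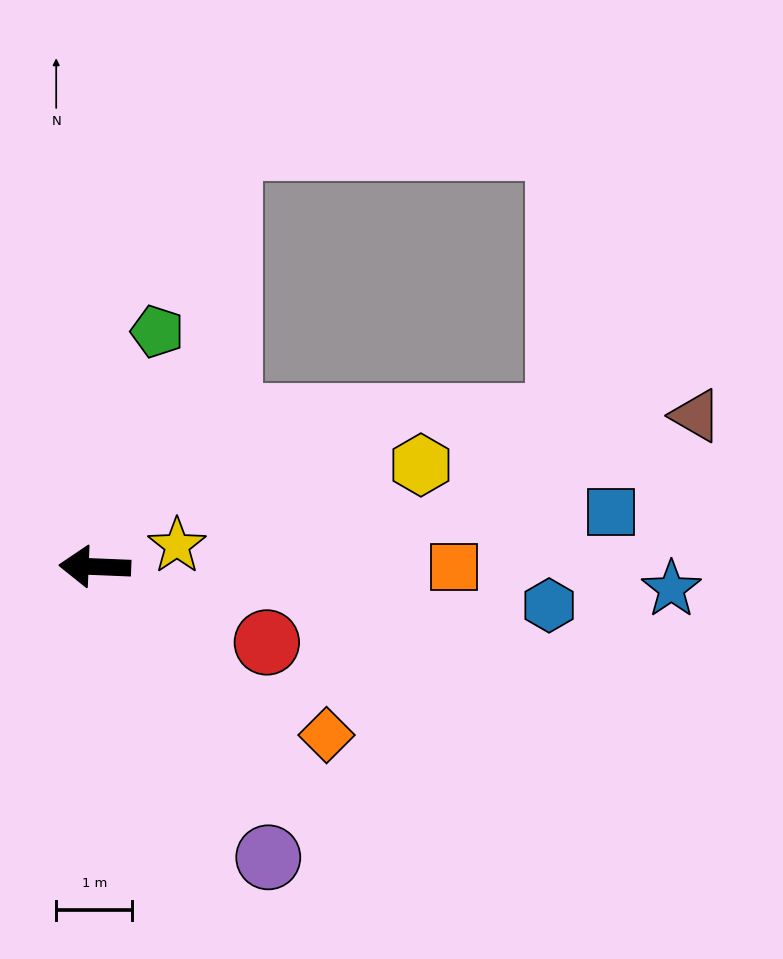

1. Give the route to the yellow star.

turn right 163°, forward 1.1 m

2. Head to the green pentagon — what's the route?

turn right 103°, forward 3.2 m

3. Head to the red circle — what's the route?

turn left 159°, forward 2.5 m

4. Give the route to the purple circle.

turn left 123°, forward 4.4 m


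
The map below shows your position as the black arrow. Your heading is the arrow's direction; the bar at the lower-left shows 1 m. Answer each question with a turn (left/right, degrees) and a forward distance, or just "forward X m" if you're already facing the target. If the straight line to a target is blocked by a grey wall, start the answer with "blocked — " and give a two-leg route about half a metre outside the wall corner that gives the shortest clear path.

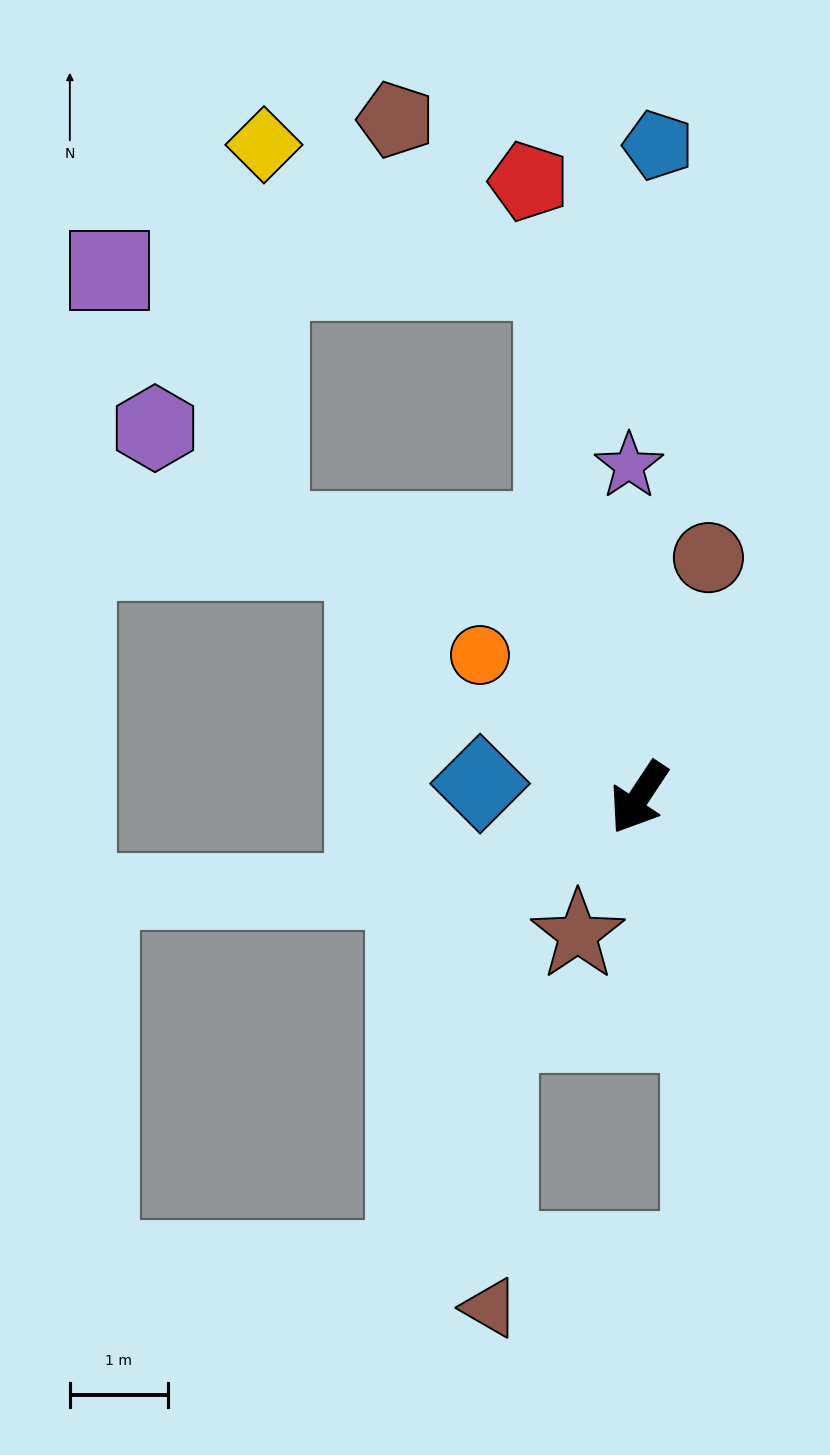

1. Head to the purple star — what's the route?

turn right 145°, forward 3.4 m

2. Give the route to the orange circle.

turn right 98°, forward 2.2 m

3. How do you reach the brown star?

turn left 9°, forward 1.5 m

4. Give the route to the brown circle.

turn right 163°, forward 2.6 m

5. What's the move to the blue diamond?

turn right 62°, forward 1.6 m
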